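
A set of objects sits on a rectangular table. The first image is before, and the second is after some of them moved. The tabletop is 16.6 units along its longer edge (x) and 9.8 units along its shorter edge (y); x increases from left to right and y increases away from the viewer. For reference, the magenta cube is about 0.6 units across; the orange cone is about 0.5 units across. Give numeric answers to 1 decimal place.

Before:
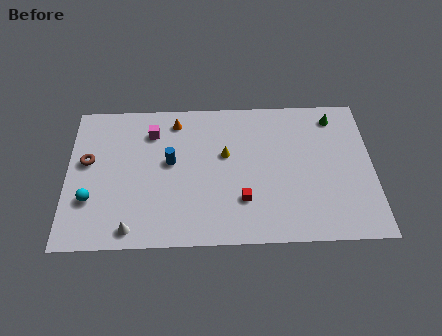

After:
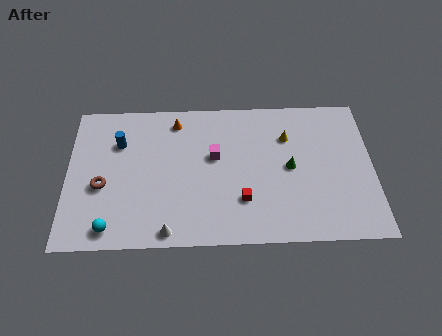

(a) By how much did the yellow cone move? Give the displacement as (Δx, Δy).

(3.4, 1.1)

The yellow cone started near (8.6, 5.9) and ended near (12.0, 7.0).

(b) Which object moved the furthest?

the green cone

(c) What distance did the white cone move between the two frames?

2.0

The white cone moved from about (3.5, 1.1) to (5.5, 0.9), a distance of √(2.0² + 0.2²) ≈ 2.0.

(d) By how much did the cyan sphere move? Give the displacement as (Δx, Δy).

(1.1, -1.9)

The cyan sphere started near (1.3, 3.1) and ended near (2.4, 1.2).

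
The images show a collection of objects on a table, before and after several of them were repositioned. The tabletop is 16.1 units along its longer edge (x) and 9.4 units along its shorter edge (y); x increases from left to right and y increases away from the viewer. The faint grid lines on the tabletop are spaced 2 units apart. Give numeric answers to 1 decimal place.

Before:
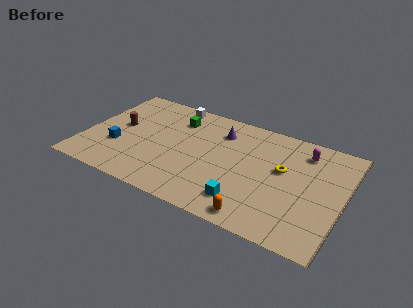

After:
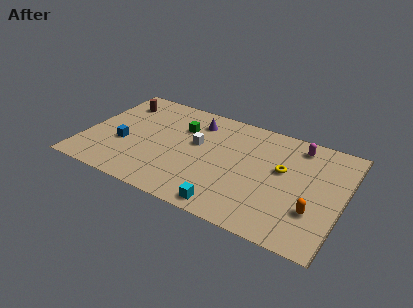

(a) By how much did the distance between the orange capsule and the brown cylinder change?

+3.5

Before: roughly 10.2 units apart; after: 13.7. That's 3.5 units further apart.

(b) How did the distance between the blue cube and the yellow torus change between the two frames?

-0.4

They were about 10.4 units apart before and 10.0 after — 0.4 units closer together.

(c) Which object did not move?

the yellow torus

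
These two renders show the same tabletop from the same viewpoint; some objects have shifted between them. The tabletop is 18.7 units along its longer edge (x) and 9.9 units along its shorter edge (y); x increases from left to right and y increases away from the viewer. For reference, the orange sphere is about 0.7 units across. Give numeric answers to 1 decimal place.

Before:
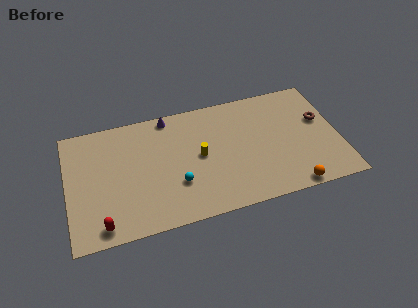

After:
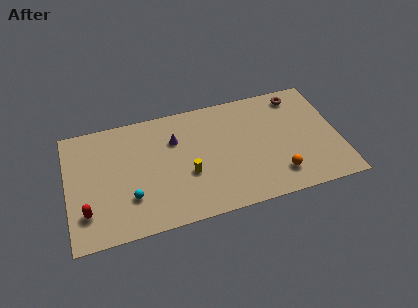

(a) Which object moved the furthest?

the cyan sphere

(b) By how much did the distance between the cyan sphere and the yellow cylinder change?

+1.6

Before: roughly 2.5 units apart; after: 4.1. That's 1.6 units further apart.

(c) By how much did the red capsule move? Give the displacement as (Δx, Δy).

(-1.0, 1.3)

The red capsule was at about (2.2, 1.2) and moved to about (1.2, 2.5).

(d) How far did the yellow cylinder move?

1.6

From (9.1, 5.1) to (8.2, 3.8), the yellow cylinder covered √(0.9² + 1.3²) ≈ 1.6 units.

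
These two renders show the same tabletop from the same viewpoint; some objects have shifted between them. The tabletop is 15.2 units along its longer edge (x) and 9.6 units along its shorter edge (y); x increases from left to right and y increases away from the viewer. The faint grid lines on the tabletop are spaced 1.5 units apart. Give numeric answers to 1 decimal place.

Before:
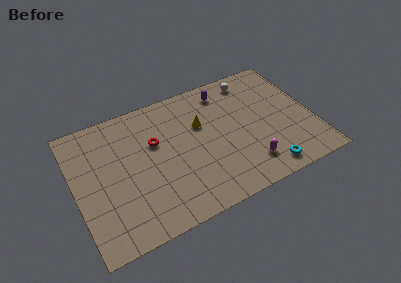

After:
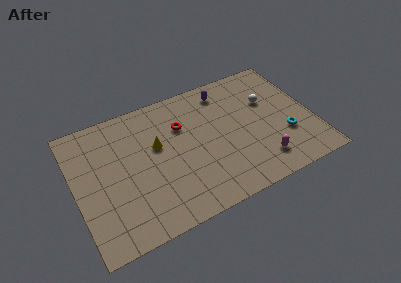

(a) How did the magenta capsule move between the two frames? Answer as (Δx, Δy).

(0.8, -0.1)

The magenta capsule started near (10.7, 2.0) and ended near (11.5, 1.9).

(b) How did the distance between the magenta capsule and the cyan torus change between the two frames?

+0.9

They were about 1.3 units apart before and 2.2 after — 0.9 units further apart.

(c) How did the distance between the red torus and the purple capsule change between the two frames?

-1.8

They were about 5.2 units apart before and 3.4 after — 1.8 units closer together.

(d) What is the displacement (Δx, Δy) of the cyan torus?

(1.6, 2.0)

The cyan torus was at about (11.7, 1.2) and moved to about (13.3, 3.2).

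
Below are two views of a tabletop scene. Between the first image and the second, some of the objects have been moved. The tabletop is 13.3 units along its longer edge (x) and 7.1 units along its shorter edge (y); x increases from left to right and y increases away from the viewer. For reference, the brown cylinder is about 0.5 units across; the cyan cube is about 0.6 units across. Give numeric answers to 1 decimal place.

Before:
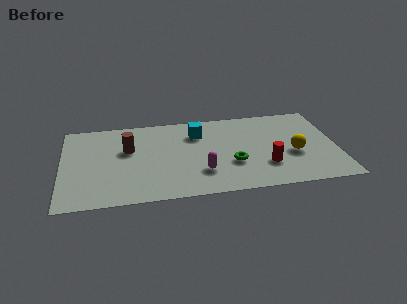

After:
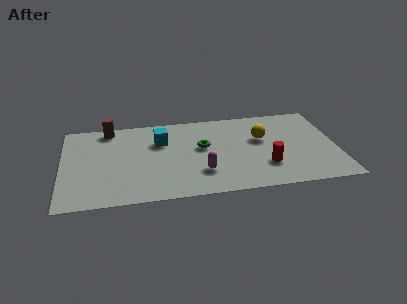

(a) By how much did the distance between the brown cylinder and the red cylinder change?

+1.6

The distance was about 7.0 in the first image and 8.6 in the second, so they moved 1.6 units further apart.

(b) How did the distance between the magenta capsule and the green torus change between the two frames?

+0.5

They were about 1.6 units apart before and 2.1 after — 0.5 units further apart.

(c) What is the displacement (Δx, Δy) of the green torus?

(-1.4, 1.6)

The green torus was at about (8.2, 2.5) and moved to about (6.8, 4.1).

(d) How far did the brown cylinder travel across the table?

2.1

The brown cylinder was near (3.2, 4.4) before and (2.3, 6.3) after, so it travelled √(0.9² + 1.9²) ≈ 2.1 units.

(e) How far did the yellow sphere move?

2.1

The yellow sphere moved from about (11.2, 2.9) to (9.7, 4.4), a distance of √(1.5² + 1.5²) ≈ 2.1.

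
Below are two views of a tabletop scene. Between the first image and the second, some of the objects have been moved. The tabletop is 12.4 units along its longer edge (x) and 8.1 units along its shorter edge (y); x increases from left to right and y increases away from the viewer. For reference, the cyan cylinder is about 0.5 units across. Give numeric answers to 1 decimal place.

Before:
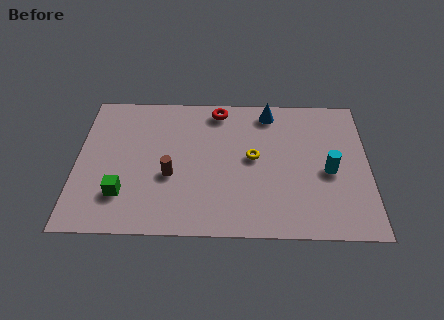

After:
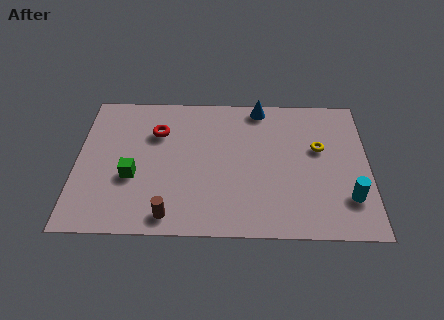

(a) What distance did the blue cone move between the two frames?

0.5

The blue cone was near (8.2, 7.0) before and (7.8, 7.3) after, so it travelled √(0.4² + 0.3²) ≈ 0.5 units.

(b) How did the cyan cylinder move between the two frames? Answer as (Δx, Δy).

(0.8, -1.5)

The cyan cylinder started near (10.7, 3.6) and ended near (11.5, 2.1).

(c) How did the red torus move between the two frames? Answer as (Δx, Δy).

(-2.6, -1.4)

The red torus started near (6.0, 7.1) and ended near (3.4, 5.7).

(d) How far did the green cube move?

1.1

The green cube was near (2.0, 2.1) before and (2.4, 3.1) after, so it travelled √(0.4² + 1.0²) ≈ 1.1 units.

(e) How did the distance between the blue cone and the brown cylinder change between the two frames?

+1.7

Before: roughly 5.7 units apart; after: 7.4. That's 1.7 units further apart.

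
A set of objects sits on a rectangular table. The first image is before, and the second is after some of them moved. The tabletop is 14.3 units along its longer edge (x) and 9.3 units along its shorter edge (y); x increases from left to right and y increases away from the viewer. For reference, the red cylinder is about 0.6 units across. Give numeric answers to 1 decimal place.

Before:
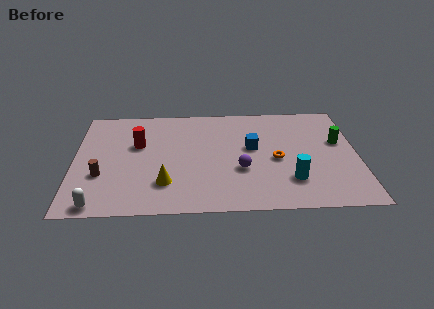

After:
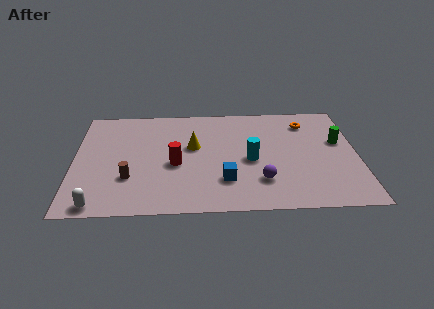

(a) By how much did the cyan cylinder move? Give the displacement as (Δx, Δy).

(-2.0, 1.8)

The cyan cylinder was at about (10.9, 2.4) and moved to about (8.9, 4.2).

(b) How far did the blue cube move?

3.1

The blue cube was near (9.0, 5.3) before and (7.6, 2.5) after, so it travelled √(1.4² + 2.8²) ≈ 3.1 units.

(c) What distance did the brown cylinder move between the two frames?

1.4

The brown cylinder was near (1.4, 3.2) before and (2.8, 2.9) after, so it travelled √(1.4² + 0.3²) ≈ 1.4 units.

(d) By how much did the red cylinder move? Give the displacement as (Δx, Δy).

(1.9, -1.8)

The red cylinder started near (3.2, 5.8) and ended near (5.1, 4.0).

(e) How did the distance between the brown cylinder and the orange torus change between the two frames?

+1.2

Before: roughly 8.9 units apart; after: 10.1. That's 1.2 units further apart.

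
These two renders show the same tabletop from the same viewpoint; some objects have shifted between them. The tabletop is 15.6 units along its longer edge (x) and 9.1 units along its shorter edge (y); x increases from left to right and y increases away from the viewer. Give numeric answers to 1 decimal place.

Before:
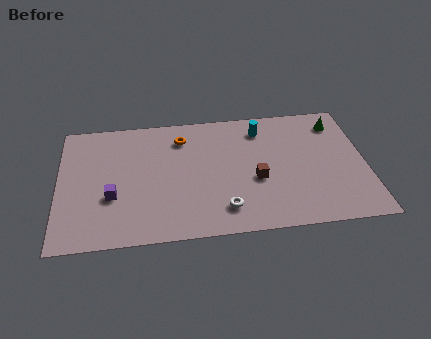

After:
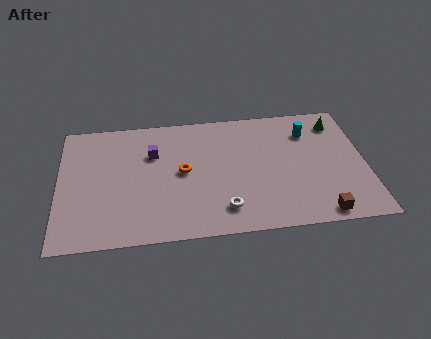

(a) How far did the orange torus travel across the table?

2.5

From (6.3, 7.2) to (6.3, 4.7), the orange torus covered √(0.0² + 2.5²) ≈ 2.5 units.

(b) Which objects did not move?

the green cone and the white torus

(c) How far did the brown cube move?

4.2

The brown cube was near (10.0, 3.7) before and (13.1, 0.9) after, so it travelled √(3.1² + 2.8²) ≈ 4.2 units.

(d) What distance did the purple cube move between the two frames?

3.6

The purple cube moved from about (2.7, 3.3) to (4.8, 6.2), a distance of √(2.1² + 2.9²) ≈ 3.6.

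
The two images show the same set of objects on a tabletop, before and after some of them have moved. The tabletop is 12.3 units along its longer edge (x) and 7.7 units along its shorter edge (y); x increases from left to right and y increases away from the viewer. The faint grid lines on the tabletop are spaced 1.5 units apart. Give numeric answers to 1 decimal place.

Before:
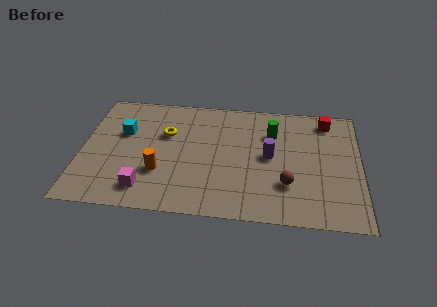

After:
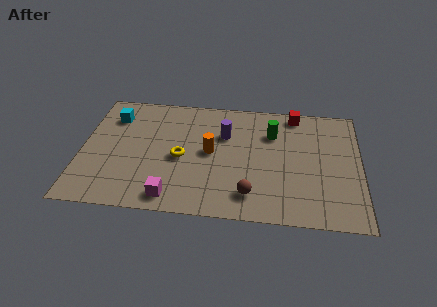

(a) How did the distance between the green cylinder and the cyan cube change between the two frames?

+0.5

Before: roughly 6.6 units apart; after: 7.1. That's 0.5 units further apart.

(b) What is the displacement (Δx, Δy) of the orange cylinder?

(2.2, 1.5)

The orange cylinder started near (3.5, 2.5) and ended near (5.7, 4.0).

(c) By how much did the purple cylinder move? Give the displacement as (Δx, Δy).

(-2.0, 1.2)

The purple cylinder was at about (8.3, 4.0) and moved to about (6.3, 5.2).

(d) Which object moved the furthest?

the orange cylinder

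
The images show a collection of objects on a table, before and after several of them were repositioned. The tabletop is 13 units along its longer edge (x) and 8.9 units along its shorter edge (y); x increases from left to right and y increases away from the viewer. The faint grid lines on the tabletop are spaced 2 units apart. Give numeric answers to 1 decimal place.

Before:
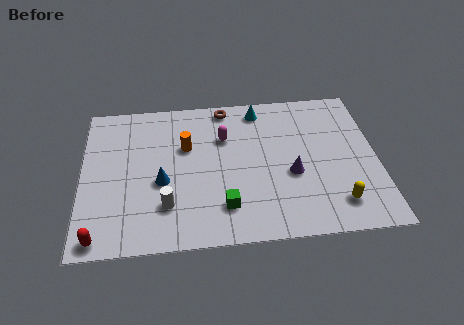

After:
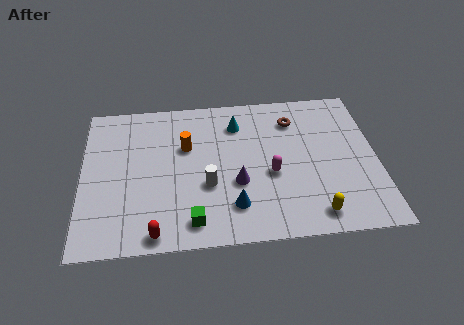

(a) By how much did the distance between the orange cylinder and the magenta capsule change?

+2.5

Before: roughly 1.7 units apart; after: 4.2. That's 2.5 units further apart.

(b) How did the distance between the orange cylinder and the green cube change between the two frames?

+0.4

They were about 4.0 units apart before and 4.4 after — 0.4 units further apart.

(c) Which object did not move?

the orange cylinder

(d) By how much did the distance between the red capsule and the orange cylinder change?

-1.1

The distance was about 6.2 in the first image and 5.1 in the second, so they moved 1.1 units closer together.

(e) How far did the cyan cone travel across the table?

1.3

From (7.9, 7.7) to (6.9, 6.9), the cyan cone covered √(1.0² + 0.8²) ≈ 1.3 units.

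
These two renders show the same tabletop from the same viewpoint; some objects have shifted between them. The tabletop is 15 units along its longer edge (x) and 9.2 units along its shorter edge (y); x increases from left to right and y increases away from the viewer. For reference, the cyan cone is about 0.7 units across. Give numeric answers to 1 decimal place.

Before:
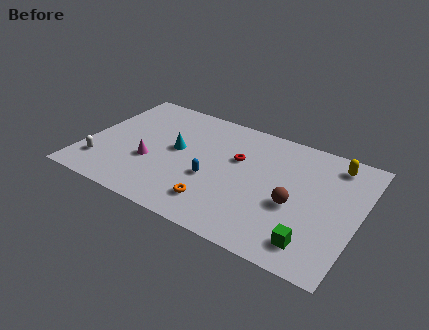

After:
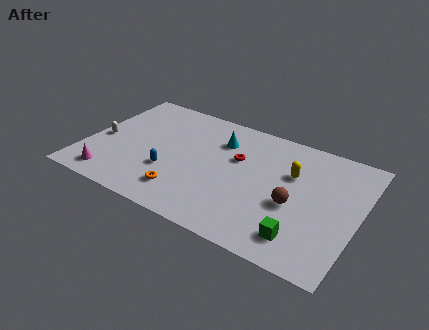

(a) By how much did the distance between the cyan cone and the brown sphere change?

-1.4

They were about 6.8 units apart before and 5.4 after — 1.4 units closer together.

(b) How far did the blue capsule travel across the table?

2.4

From (7.1, 3.6) to (4.8, 3.1), the blue capsule covered √(2.3² + 0.5²) ≈ 2.4 units.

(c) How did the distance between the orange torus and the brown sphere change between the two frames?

+1.7

The distance was about 4.4 in the first image and 6.1 in the second, so they moved 1.7 units further apart.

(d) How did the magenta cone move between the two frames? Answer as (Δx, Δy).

(-1.9, -2.1)

The magenta cone was at about (3.7, 3.4) and moved to about (1.8, 1.3).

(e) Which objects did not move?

the brown sphere and the red torus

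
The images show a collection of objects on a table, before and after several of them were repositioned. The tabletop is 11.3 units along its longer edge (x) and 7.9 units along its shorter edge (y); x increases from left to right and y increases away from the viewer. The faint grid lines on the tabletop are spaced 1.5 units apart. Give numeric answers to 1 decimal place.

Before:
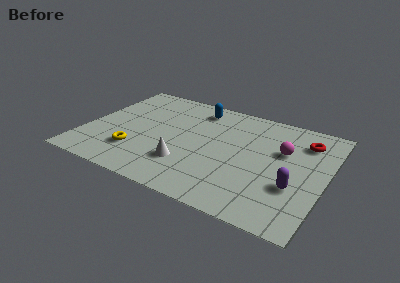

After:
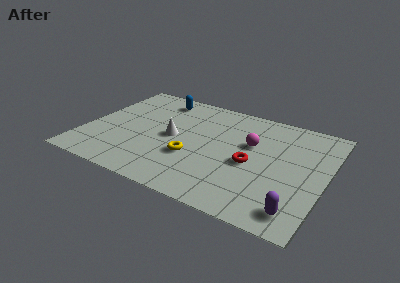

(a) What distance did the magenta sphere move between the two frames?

1.5

The magenta sphere was near (9.2, 5.0) before and (7.7, 4.9) after, so it travelled √(1.5² + 0.1²) ≈ 1.5 units.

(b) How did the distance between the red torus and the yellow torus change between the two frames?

-5.7

They were about 8.5 units apart before and 2.8 after — 5.7 units closer together.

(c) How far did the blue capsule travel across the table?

1.9

From (4.9, 6.6) to (3.0, 6.7), the blue capsule covered √(1.9² + 0.1²) ≈ 1.9 units.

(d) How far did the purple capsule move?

1.5

The purple capsule was near (10.0, 2.7) before and (10.3, 1.2) after, so it travelled √(0.3² + 1.5²) ≈ 1.5 units.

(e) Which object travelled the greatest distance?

the red torus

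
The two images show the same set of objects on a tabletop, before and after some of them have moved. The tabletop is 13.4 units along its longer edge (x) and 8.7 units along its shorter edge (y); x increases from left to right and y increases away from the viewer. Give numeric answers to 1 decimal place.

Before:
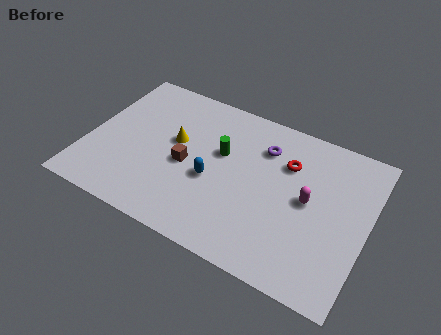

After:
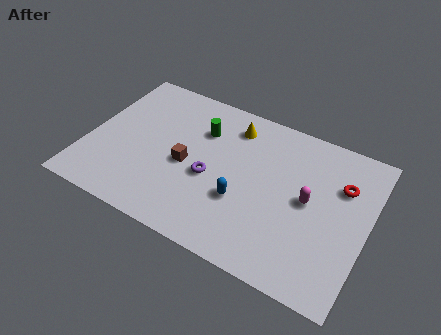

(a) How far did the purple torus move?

3.6

From (8.2, 6.5) to (6.0, 3.7), the purple torus covered √(2.2² + 2.8²) ≈ 3.6 units.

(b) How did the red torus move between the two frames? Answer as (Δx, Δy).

(2.6, -0.1)

The red torus was at about (9.4, 6.1) and moved to about (12.0, 6.0).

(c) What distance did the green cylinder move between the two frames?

1.4

The green cylinder moved from about (6.3, 5.3) to (5.2, 6.2), a distance of √(1.1² + 0.9²) ≈ 1.4.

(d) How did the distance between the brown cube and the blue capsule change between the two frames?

+1.6

They were about 1.3 units apart before and 2.9 after — 1.6 units further apart.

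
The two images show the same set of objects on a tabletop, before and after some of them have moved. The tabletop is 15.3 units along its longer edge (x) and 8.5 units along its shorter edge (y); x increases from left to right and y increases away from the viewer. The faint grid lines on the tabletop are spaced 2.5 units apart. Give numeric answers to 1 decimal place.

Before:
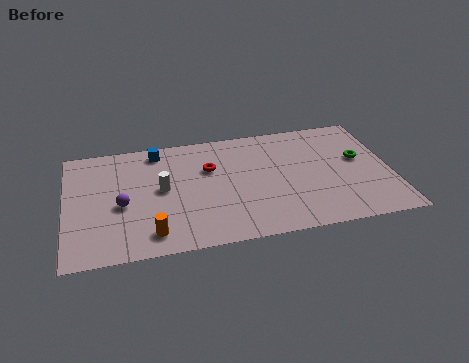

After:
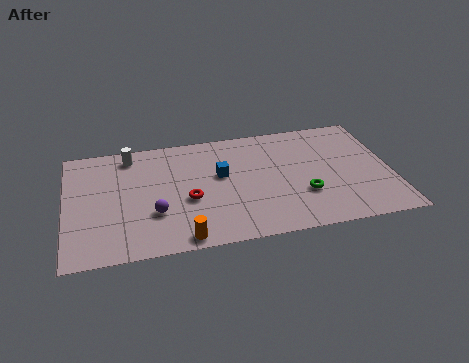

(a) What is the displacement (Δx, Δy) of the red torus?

(-1.1, -2.1)

The red torus was at about (6.8, 5.6) and moved to about (5.7, 3.5).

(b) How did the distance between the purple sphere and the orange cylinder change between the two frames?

-0.3

The distance was about 2.6 in the first image and 2.3 in the second, so they moved 0.3 units closer together.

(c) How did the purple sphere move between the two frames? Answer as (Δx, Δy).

(1.5, -0.9)

The purple sphere started near (2.6, 3.7) and ended near (4.1, 2.8).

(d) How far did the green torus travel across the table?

3.5

The green torus was near (13.9, 4.9) before and (11.1, 2.8) after, so it travelled √(2.8² + 2.1²) ≈ 3.5 units.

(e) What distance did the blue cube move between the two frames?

3.8

The blue cube was near (4.4, 7.4) before and (7.3, 5.0) after, so it travelled √(2.9² + 2.4²) ≈ 3.8 units.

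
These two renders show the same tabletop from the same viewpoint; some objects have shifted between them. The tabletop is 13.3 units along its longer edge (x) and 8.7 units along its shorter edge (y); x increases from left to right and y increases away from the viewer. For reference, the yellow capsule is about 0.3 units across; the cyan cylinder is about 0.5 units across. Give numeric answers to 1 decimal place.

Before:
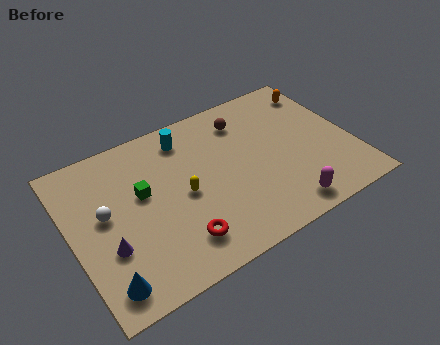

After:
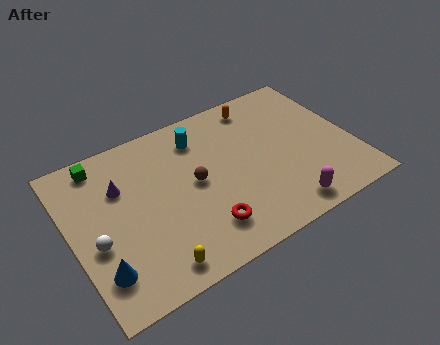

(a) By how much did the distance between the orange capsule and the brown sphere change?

+0.9

Before: roughly 3.8 units apart; after: 4.7. That's 0.9 units further apart.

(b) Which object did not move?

the magenta capsule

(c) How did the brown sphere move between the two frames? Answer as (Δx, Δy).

(-2.8, -2.4)

The brown sphere was at about (8.6, 6.9) and moved to about (5.8, 4.5).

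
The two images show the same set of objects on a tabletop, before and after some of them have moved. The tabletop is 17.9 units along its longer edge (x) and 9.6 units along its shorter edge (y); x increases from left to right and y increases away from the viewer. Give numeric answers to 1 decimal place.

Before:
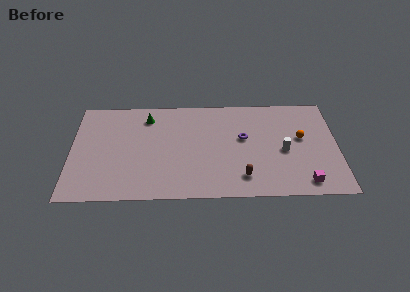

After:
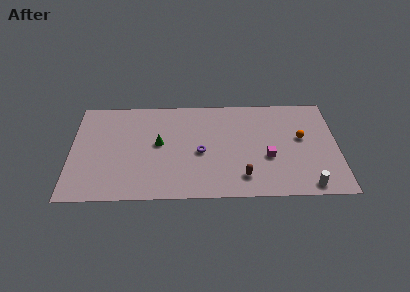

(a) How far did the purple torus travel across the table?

3.2

The purple torus was near (11.6, 5.6) before and (8.7, 4.3) after, so it travelled √(2.9² + 1.3²) ≈ 3.2 units.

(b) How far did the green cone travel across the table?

2.7

The green cone was near (5.1, 7.8) before and (5.9, 5.2) after, so it travelled √(0.8² + 2.6²) ≈ 2.7 units.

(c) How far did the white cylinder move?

3.6

The white cylinder moved from about (14.3, 4.3) to (15.8, 1.0), a distance of √(1.5² + 3.3²) ≈ 3.6.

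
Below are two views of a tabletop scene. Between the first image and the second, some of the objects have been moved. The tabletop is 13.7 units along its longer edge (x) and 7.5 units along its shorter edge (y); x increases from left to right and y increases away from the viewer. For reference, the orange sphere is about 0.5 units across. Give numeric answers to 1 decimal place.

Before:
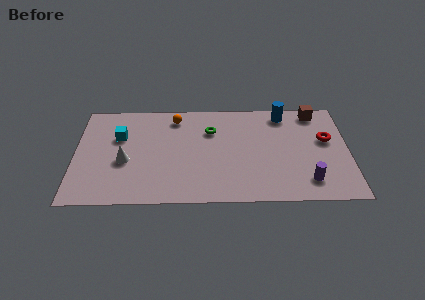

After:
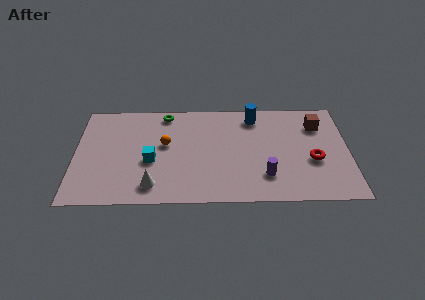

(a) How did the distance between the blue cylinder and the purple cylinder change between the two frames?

-0.7

They were about 5.1 units apart before and 4.4 after — 0.7 units closer together.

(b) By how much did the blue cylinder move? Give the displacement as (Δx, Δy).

(-1.5, -0.2)

The blue cylinder was at about (10.5, 6.5) and moved to about (9.0, 6.3).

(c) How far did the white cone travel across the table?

2.3

The white cone moved from about (2.5, 3.1) to (3.9, 1.3), a distance of √(1.4² + 1.8²) ≈ 2.3.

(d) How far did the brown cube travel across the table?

1.0

From (12.1, 6.6) to (12.2, 5.6), the brown cube covered √(0.1² + 1.0²) ≈ 1.0 units.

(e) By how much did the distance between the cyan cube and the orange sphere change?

-1.7

The distance was about 3.1 in the first image and 1.4 in the second, so they moved 1.7 units closer together.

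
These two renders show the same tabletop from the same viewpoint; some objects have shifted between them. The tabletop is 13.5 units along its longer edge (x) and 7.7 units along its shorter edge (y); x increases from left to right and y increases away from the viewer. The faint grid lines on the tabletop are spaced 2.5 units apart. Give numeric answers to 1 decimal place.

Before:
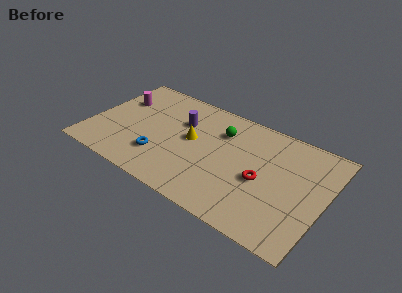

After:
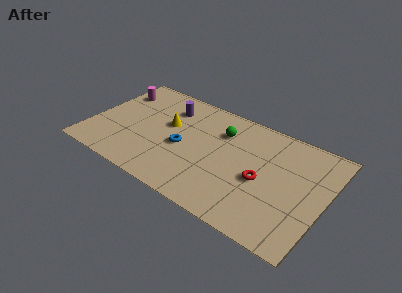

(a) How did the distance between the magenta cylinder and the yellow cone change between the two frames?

-1.1

Before: roughly 4.6 units apart; after: 3.5. That's 1.1 units closer together.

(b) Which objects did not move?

the green sphere and the red torus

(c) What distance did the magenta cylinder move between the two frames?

0.7

The magenta cylinder was near (1.3, 5.2) before and (1.0, 5.8) after, so it travelled √(0.3² + 0.6²) ≈ 0.7 units.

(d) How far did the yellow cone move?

1.6

The yellow cone moved from about (5.8, 4.2) to (4.3, 4.6), a distance of √(1.5² + 0.4²) ≈ 1.6.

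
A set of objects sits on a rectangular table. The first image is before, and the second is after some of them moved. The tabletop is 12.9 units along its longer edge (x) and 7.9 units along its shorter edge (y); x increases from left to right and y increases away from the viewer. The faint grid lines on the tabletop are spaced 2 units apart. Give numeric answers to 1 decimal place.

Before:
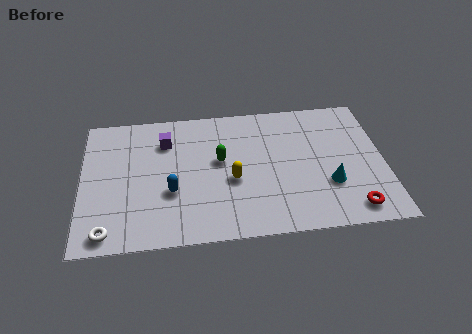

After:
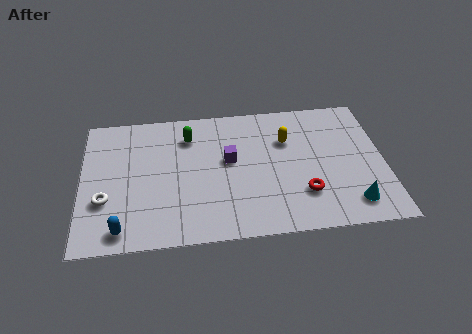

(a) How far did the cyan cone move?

1.5

The cyan cone moved from about (10.5, 2.6) to (11.4, 1.4), a distance of √(0.9² + 1.2²) ≈ 1.5.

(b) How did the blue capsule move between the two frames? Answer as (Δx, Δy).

(-2.1, -1.9)

The blue capsule started near (3.8, 2.9) and ended near (1.7, 1.0).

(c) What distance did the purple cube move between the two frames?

3.0

The purple cube moved from about (3.6, 5.9) to (6.3, 4.5), a distance of √(2.7² + 1.4²) ≈ 3.0.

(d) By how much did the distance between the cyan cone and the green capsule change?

+3.3

Before: roughly 5.0 units apart; after: 8.3. That's 3.3 units further apart.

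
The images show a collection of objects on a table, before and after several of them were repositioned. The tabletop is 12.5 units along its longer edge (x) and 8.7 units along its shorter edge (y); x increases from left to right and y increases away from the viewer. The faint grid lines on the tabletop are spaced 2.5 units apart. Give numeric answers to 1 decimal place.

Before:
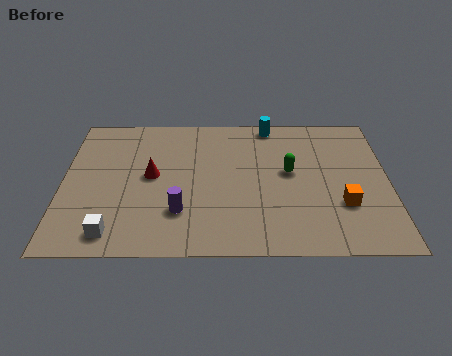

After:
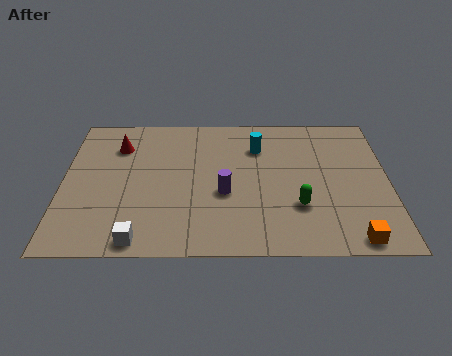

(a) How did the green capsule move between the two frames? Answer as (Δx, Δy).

(0.3, -2.1)

From the two frames, the green capsule sits at roughly (8.7, 4.8) before and (9.0, 2.7) after.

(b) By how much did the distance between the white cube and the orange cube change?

-0.8

They were about 8.8 units apart before and 8.0 after — 0.8 units closer together.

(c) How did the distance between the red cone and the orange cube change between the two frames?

+3.1

Before: roughly 7.5 units apart; after: 10.6. That's 3.1 units further apart.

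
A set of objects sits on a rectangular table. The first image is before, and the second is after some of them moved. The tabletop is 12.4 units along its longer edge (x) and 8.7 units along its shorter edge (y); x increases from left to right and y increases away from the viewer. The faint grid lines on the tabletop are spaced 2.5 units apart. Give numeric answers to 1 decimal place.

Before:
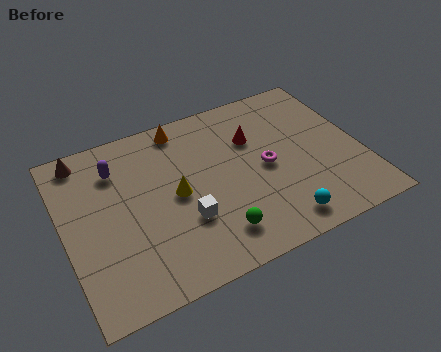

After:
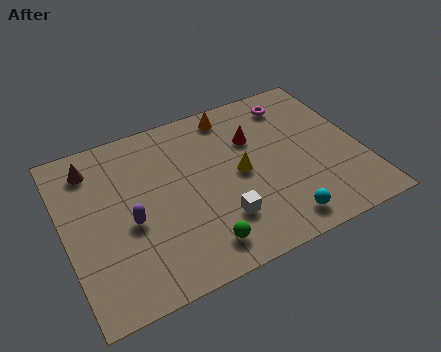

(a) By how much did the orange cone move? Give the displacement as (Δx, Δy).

(2.1, -0.1)

From the two frames, the orange cone sits at roughly (5.3, 7.7) before and (7.4, 7.6) after.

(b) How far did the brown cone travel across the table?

0.7

From (1.1, 7.7) to (1.4, 7.1), the brown cone covered √(0.3² + 0.6²) ≈ 0.7 units.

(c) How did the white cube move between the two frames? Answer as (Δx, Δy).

(1.4, -0.6)

The white cube was at about (4.8, 2.9) and moved to about (6.2, 2.3).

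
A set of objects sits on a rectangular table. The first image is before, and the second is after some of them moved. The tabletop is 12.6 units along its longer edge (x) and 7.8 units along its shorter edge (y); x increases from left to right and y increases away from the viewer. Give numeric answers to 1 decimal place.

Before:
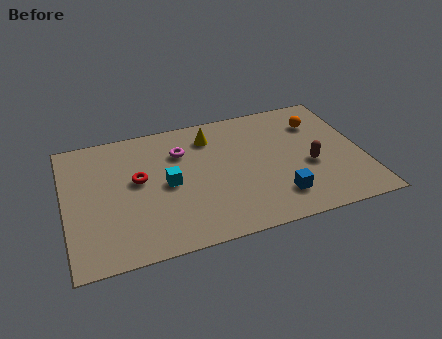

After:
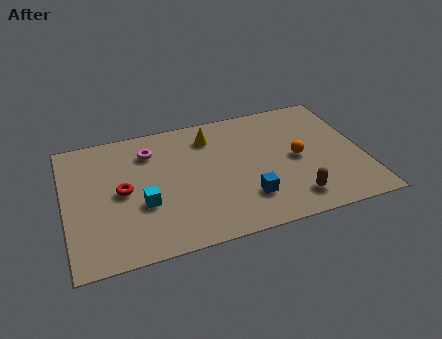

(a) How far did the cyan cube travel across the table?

1.4

The cyan cube moved from about (4.3, 3.8) to (3.2, 2.9), a distance of √(1.1² + 0.9²) ≈ 1.4.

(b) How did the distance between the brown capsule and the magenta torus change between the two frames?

+1.5

The distance was about 5.8 in the first image and 7.3 in the second, so they moved 1.5 units further apart.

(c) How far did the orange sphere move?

2.3

The orange sphere moved from about (10.9, 5.8) to (9.8, 3.8), a distance of √(1.1² + 2.0²) ≈ 2.3.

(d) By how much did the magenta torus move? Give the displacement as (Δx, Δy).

(-1.3, 0.4)

The magenta torus started near (5.0, 5.6) and ended near (3.7, 6.0).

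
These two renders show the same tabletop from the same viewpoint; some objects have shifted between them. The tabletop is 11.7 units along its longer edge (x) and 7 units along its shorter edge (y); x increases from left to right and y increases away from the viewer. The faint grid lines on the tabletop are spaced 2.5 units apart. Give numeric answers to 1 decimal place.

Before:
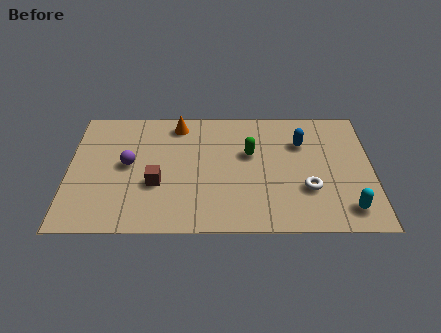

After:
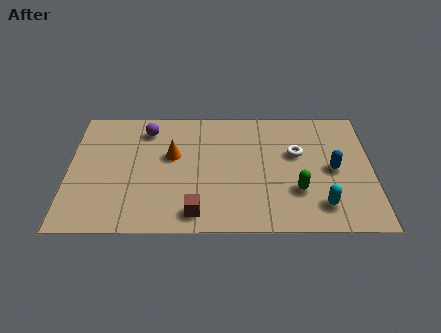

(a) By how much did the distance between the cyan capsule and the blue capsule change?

-2.0

Before: roughly 4.1 units apart; after: 2.1. That's 2.0 units closer together.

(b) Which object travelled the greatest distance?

the green capsule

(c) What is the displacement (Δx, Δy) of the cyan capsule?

(-1.0, 0.2)

From the two frames, the cyan capsule sits at roughly (10.7, 1.2) before and (9.7, 1.4) after.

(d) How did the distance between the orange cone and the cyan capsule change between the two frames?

-1.7

Before: roughly 8.1 units apart; after: 6.4. That's 1.7 units closer together.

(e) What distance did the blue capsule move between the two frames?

1.9

From (9.0, 4.9) to (10.2, 3.4), the blue capsule covered √(1.2² + 1.5²) ≈ 1.9 units.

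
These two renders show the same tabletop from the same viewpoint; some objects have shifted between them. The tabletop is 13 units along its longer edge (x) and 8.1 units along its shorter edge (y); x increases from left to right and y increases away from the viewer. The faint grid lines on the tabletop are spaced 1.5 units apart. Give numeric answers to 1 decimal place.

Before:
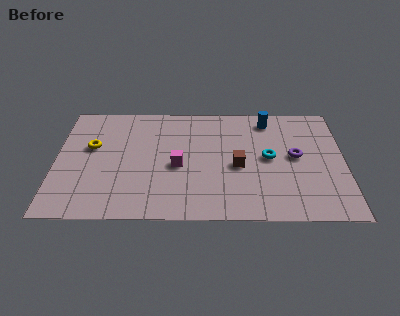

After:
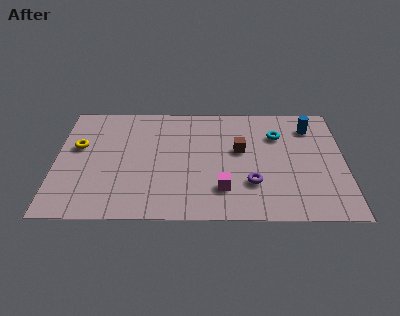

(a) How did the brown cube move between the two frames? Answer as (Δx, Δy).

(0.1, 1.1)

The brown cube started near (8.2, 3.6) and ended near (8.3, 4.7).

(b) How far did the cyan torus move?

1.6

From (9.6, 4.2) to (10.0, 5.8), the cyan torus covered √(0.4² + 1.6²) ≈ 1.6 units.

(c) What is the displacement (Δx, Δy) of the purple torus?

(-2.0, -1.9)

The purple torus started near (10.8, 4.3) and ended near (8.8, 2.4).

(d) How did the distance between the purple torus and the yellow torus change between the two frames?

-1.0

The distance was about 9.2 in the first image and 8.2 in the second, so they moved 1.0 units closer together.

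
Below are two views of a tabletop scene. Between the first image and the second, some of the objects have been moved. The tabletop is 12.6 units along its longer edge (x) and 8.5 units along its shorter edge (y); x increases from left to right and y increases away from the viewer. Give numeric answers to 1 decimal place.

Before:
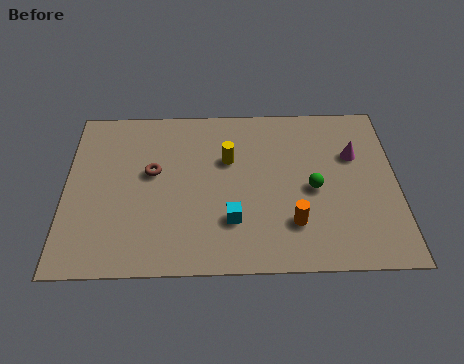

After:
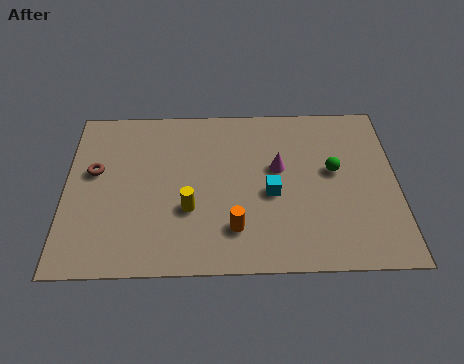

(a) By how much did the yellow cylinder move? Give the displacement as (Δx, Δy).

(-1.5, -2.5)

From the two frames, the yellow cylinder sits at roughly (6.2, 5.5) before and (4.7, 3.0) after.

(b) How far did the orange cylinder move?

2.2

From (8.6, 2.2) to (6.4, 2.0), the orange cylinder covered √(2.2² + 0.2²) ≈ 2.2 units.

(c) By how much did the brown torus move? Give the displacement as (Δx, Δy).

(-2.2, 0.1)

The brown torus was at about (3.3, 4.9) and moved to about (1.1, 5.0).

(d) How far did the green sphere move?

1.2

The green sphere moved from about (9.4, 3.9) to (10.2, 4.8), a distance of √(0.8² + 0.9²) ≈ 1.2.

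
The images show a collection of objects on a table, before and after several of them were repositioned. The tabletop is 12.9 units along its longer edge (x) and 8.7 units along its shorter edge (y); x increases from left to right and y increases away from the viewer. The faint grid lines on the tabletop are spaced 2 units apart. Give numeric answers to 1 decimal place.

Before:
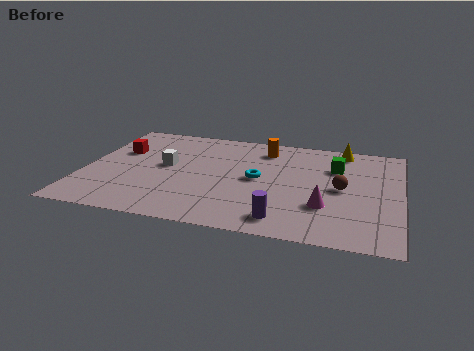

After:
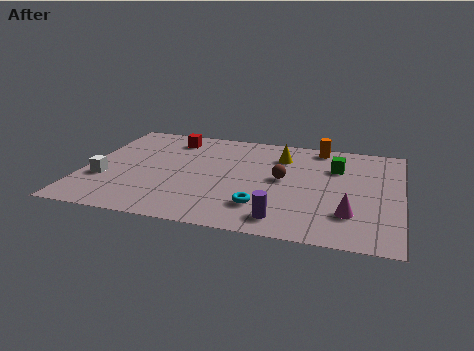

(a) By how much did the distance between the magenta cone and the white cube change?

+3.1

Before: roughly 6.9 units apart; after: 10.0. That's 3.1 units further apart.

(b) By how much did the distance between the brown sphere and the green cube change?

+0.8

Before: roughly 1.8 units apart; after: 2.6. That's 0.8 units further apart.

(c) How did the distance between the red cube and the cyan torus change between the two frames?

+0.6

They were about 5.9 units apart before and 6.5 after — 0.6 units further apart.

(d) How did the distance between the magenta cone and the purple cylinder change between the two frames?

+0.7

They were about 2.1 units apart before and 2.8 after — 0.7 units further apart.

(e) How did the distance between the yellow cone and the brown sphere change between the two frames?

-1.4

They were about 3.4 units apart before and 2.0 after — 1.4 units closer together.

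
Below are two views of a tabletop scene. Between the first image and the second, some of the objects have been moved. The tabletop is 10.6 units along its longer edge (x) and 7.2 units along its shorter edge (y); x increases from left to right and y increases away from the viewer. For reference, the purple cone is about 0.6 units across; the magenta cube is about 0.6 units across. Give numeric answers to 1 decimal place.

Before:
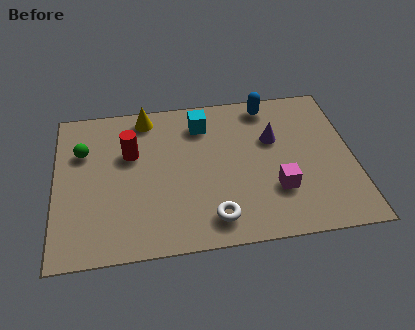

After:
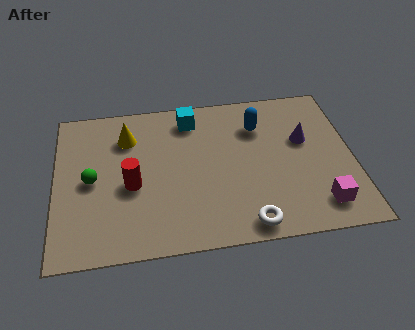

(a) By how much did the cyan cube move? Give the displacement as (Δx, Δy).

(-0.4, 0.3)

The cyan cube started near (5.3, 5.7) and ended near (4.9, 6.0).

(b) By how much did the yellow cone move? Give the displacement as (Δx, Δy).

(-0.7, -0.9)

The yellow cone started near (3.3, 6.3) and ended near (2.6, 5.4).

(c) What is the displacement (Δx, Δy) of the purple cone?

(1.1, -0.2)

From the two frames, the purple cone sits at roughly (7.8, 4.6) before and (8.9, 4.4) after.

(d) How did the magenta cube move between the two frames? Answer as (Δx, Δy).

(1.5, -0.9)

The magenta cube started near (7.8, 2.2) and ended near (9.3, 1.3).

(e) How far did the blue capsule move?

1.1

The blue capsule was near (7.7, 6.3) before and (7.3, 5.3) after, so it travelled √(0.4² + 1.0²) ≈ 1.1 units.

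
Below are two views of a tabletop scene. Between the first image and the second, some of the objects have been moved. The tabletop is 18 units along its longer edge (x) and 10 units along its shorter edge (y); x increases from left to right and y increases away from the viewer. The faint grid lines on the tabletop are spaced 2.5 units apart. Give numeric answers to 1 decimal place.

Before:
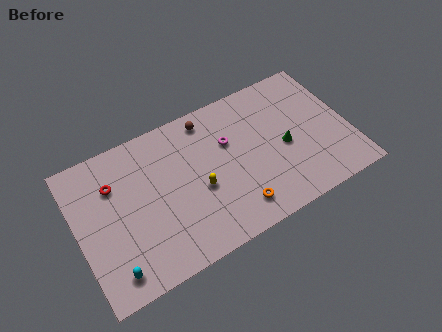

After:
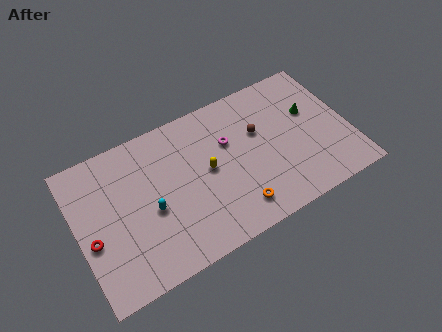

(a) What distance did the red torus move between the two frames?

3.5

The red torus moved from about (2.6, 7.1) to (0.8, 4.1), a distance of √(1.8² + 3.0²) ≈ 3.5.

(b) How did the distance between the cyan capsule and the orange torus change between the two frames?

-2.3

Before: roughly 8.2 units apart; after: 5.9. That's 2.3 units closer together.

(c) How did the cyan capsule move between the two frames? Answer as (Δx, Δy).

(2.9, 2.8)

The cyan capsule was at about (1.8, 1.5) and moved to about (4.7, 4.3).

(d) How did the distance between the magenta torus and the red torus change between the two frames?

+2.1

They were about 7.6 units apart before and 9.7 after — 2.1 units further apart.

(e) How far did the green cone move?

2.6

The green cone moved from about (13.7, 4.5) to (15.7, 6.2), a distance of √(2.0² + 1.7²) ≈ 2.6.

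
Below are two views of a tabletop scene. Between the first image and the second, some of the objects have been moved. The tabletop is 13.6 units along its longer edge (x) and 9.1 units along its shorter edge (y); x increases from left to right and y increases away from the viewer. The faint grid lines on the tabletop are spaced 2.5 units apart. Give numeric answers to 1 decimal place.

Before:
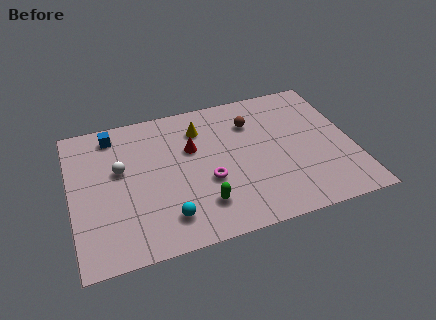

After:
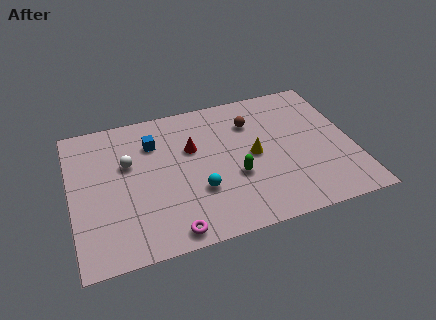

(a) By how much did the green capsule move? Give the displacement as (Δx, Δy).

(1.7, 1.3)

From the two frames, the green capsule sits at roughly (6.1, 2.1) before and (7.8, 3.4) after.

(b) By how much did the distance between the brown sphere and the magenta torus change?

+3.3

The distance was about 4.0 in the first image and 7.3 in the second, so they moved 3.3 units further apart.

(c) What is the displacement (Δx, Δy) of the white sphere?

(0.4, 0.3)

The white sphere started near (2.4, 5.4) and ended near (2.8, 5.7).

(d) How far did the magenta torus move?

3.3

The magenta torus was near (6.5, 3.5) before and (4.5, 0.9) after, so it travelled √(2.0² + 2.6²) ≈ 3.3 units.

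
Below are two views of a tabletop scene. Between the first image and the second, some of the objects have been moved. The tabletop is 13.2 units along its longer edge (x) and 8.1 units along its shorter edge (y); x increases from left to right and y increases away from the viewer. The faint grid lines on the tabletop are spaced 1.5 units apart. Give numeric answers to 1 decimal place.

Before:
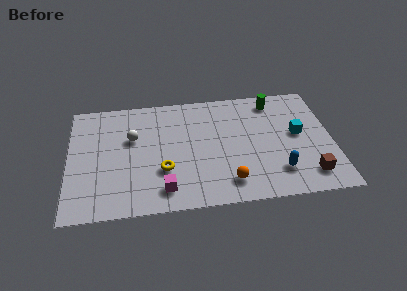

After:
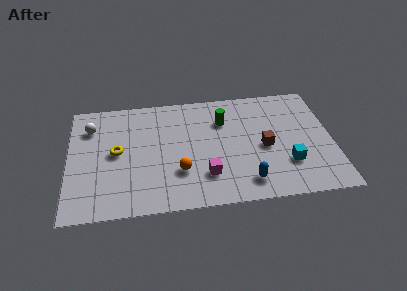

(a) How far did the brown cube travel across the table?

3.0

The brown cube moved from about (11.9, 1.5) to (9.8, 3.7), a distance of √(2.1² + 2.2²) ≈ 3.0.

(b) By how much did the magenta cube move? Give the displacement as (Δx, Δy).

(2.1, 0.7)

The magenta cube started near (4.7, 1.4) and ended near (6.8, 2.1).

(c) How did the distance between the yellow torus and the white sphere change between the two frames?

-0.5

Before: roughly 2.8 units apart; after: 2.3. That's 0.5 units closer together.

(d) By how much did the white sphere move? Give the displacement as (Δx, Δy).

(-2.1, 1.0)

The white sphere was at about (3.2, 5.1) and moved to about (1.1, 6.1).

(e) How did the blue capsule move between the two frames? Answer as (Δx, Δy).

(-1.6, -0.5)

The blue capsule was at about (10.4, 1.9) and moved to about (8.8, 1.4).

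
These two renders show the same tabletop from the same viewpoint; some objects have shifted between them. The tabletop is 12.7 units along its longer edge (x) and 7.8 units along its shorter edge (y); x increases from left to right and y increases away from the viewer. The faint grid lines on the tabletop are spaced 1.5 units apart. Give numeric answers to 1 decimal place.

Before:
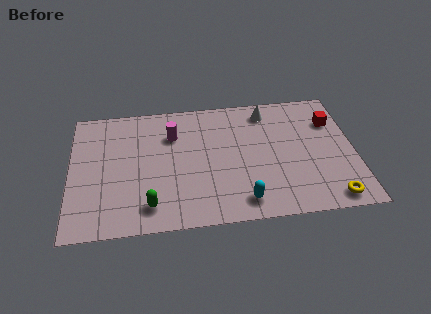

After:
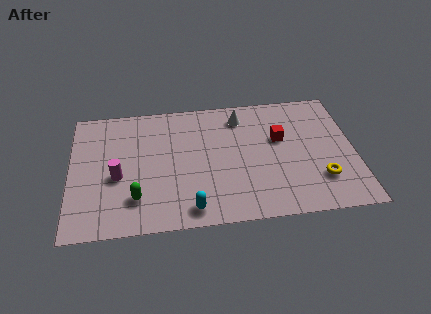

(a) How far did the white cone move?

1.2

The white cone moved from about (8.9, 6.6) to (7.7, 6.4), a distance of √(1.2² + 0.2²) ≈ 1.2.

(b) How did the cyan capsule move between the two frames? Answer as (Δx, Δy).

(-2.3, -0.2)

From the two frames, the cyan capsule sits at roughly (7.6, 1.2) before and (5.3, 1.0) after.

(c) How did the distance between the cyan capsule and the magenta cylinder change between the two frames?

-1.4

The distance was about 5.3 in the first image and 3.9 in the second, so they moved 1.4 units closer together.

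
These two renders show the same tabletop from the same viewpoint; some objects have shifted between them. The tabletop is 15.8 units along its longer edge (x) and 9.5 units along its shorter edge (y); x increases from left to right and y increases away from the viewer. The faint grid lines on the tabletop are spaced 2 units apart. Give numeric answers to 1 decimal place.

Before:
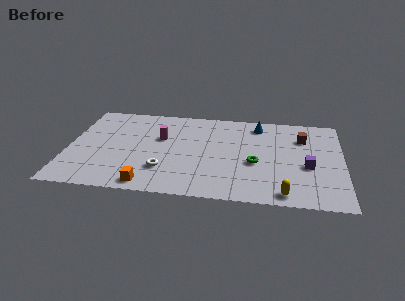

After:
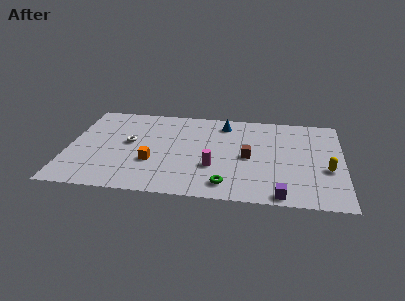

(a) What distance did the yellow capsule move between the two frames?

3.6

From (12.5, 1.0) to (14.9, 3.7), the yellow capsule covered √(2.4² + 2.7²) ≈ 3.6 units.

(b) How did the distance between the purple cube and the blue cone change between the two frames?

+2.9

Before: roughly 5.0 units apart; after: 7.9. That's 2.9 units further apart.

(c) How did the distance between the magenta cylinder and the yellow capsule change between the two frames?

-2.2

The distance was about 8.7 in the first image and 6.5 in the second, so they moved 2.2 units closer together.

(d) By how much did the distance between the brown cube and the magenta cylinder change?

-5.9

Before: roughly 8.3 units apart; after: 2.4. That's 5.9 units closer together.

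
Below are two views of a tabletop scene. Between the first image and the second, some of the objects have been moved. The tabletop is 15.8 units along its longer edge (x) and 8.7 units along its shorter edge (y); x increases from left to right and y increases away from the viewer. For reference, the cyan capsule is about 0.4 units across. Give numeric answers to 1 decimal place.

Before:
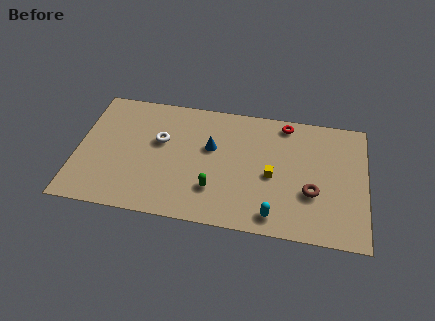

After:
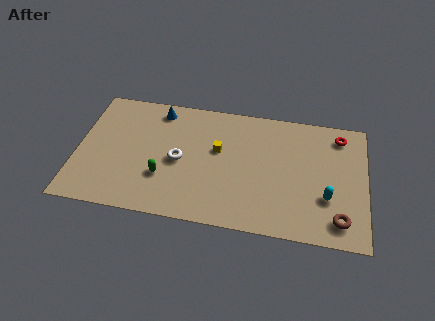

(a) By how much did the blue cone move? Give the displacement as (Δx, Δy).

(-3.0, 2.2)

From the two frames, the blue cone sits at roughly (7.3, 5.3) before and (4.3, 7.5) after.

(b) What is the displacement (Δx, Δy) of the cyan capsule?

(2.8, 1.7)

The cyan capsule was at about (10.9, 1.2) and moved to about (13.7, 2.9).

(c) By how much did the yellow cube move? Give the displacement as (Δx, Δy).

(-3.0, 1.3)

From the two frames, the yellow cube sits at roughly (10.7, 3.9) before and (7.7, 5.2) after.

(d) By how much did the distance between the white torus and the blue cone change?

+0.8

They were about 2.8 units apart before and 3.6 after — 0.8 units further apart.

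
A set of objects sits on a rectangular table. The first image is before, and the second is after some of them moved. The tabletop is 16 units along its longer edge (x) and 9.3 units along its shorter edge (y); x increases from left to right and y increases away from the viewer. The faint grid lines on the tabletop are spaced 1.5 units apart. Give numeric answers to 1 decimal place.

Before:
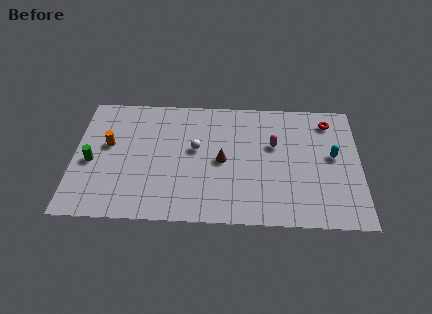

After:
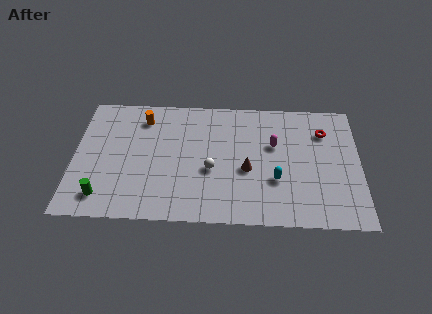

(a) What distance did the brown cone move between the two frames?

1.5

The brown cone moved from about (8.3, 4.5) to (9.7, 3.9), a distance of √(1.4² + 0.6²) ≈ 1.5.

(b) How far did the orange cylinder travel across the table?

2.8

The orange cylinder moved from about (1.9, 5.4) to (3.8, 7.5), a distance of √(1.9² + 2.1²) ≈ 2.8.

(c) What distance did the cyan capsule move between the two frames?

3.7

The cyan capsule moved from about (14.5, 5.1) to (11.3, 3.2), a distance of √(3.2² + 1.9²) ≈ 3.7.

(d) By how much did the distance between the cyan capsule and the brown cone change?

-4.5

Before: roughly 6.2 units apart; after: 1.7. That's 4.5 units closer together.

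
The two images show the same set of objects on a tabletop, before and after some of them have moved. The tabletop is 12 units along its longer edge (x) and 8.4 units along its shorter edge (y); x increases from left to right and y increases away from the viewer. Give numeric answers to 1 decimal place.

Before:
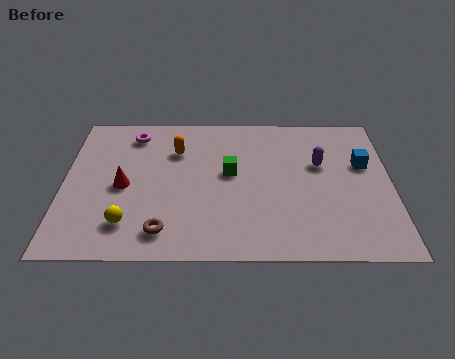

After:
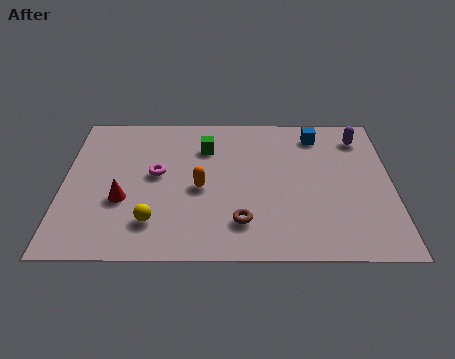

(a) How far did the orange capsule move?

2.4

The orange capsule moved from about (4.1, 6.0) to (5.0, 3.8), a distance of √(0.9² + 2.2²) ≈ 2.4.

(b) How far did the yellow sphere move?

0.9

The yellow sphere moved from about (2.4, 1.8) to (3.3, 1.9), a distance of √(0.9² + 0.1²) ≈ 0.9.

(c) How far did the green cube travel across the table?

1.7

From (6.1, 4.7) to (5.2, 6.2), the green cube covered √(0.9² + 1.5²) ≈ 1.7 units.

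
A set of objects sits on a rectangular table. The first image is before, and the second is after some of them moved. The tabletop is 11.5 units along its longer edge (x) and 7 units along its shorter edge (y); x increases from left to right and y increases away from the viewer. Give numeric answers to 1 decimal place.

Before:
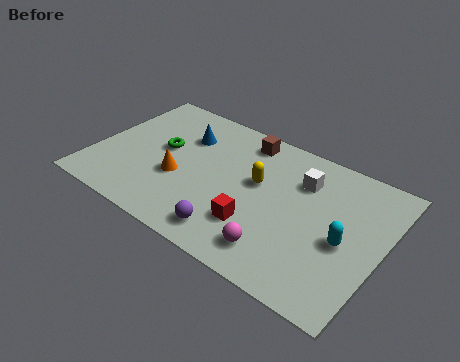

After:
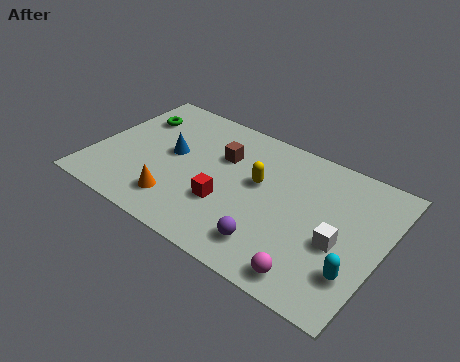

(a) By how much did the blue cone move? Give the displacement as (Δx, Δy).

(-0.3, -1.2)

The blue cone started near (3.3, 5.0) and ended near (3.0, 3.8).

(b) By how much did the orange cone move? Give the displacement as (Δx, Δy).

(0.2, -1.2)

The orange cone started near (3.5, 2.7) and ended near (3.7, 1.5).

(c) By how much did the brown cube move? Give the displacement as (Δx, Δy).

(-0.7, -1.3)

The brown cube started near (5.6, 6.0) and ended near (4.9, 4.7).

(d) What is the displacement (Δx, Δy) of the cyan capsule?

(0.6, -1.2)

From the two frames, the cyan capsule sits at roughly (10.1, 3.1) before and (10.7, 1.9) after.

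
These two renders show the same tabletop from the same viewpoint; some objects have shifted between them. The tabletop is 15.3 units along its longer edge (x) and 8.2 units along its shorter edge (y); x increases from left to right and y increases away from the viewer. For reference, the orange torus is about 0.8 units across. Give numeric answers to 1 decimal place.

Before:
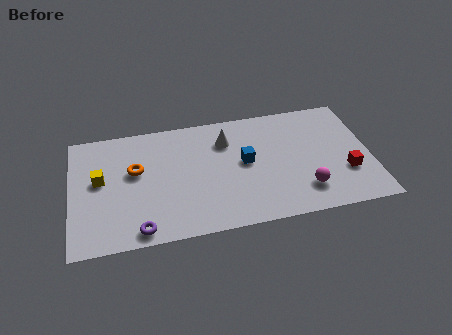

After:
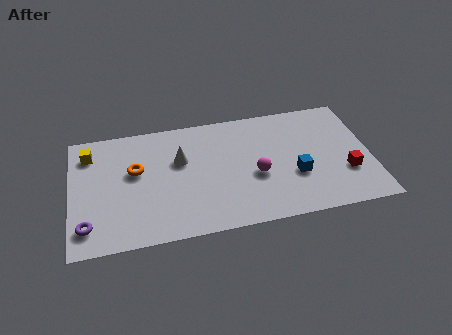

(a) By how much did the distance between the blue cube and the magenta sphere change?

-1.8

The distance was about 3.8 in the first image and 2.0 in the second, so they moved 1.8 units closer together.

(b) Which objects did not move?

the red cube and the orange torus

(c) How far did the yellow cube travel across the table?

2.0

The yellow cube moved from about (1.5, 4.6) to (1.0, 6.5), a distance of √(0.5² + 1.9²) ≈ 2.0.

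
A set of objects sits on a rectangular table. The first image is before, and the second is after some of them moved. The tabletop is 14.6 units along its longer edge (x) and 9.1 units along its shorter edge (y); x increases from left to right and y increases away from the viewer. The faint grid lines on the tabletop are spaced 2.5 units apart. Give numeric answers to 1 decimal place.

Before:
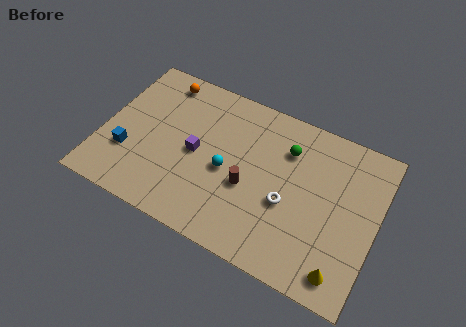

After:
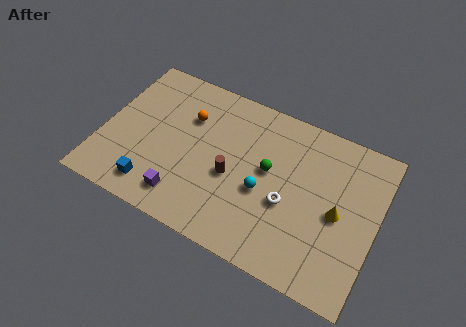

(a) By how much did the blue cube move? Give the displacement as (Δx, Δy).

(1.6, -1.4)

The blue cube was at about (1.5, 2.9) and moved to about (3.1, 1.5).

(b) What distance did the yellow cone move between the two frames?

3.1

From (13.2, 1.3) to (12.6, 4.3), the yellow cone covered √(0.6² + 3.0²) ≈ 3.1 units.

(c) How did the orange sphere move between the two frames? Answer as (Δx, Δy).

(1.7, -1.6)

From the two frames, the orange sphere sits at roughly (2.6, 7.9) before and (4.3, 6.3) after.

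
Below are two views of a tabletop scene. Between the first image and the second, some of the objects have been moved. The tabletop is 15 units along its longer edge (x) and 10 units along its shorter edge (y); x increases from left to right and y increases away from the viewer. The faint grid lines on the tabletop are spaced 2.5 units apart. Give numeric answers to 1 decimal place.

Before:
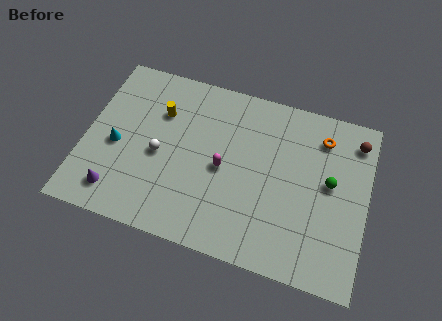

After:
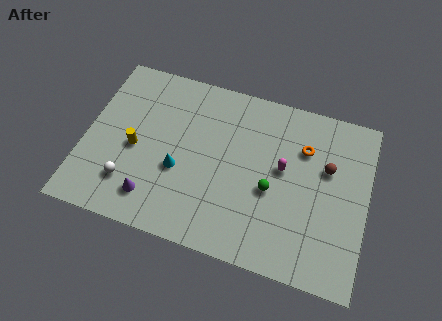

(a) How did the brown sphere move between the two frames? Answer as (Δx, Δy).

(-1.4, -2.0)

The brown sphere was at about (14.2, 8.3) and moved to about (12.8, 6.3).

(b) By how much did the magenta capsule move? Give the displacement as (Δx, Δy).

(3.1, 0.9)

From the two frames, the magenta capsule sits at roughly (7.4, 4.7) before and (10.5, 5.6) after.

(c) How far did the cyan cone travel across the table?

3.4

From (1.7, 4.4) to (5.1, 3.9), the cyan cone covered √(3.4² + 0.5²) ≈ 3.4 units.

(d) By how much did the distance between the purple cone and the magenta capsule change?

+1.4

They were about 6.2 units apart before and 7.6 after — 1.4 units further apart.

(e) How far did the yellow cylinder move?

2.7

From (3.8, 7.0) to (2.7, 4.5), the yellow cylinder covered √(1.1² + 2.5²) ≈ 2.7 units.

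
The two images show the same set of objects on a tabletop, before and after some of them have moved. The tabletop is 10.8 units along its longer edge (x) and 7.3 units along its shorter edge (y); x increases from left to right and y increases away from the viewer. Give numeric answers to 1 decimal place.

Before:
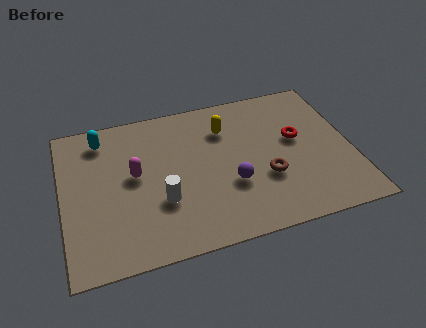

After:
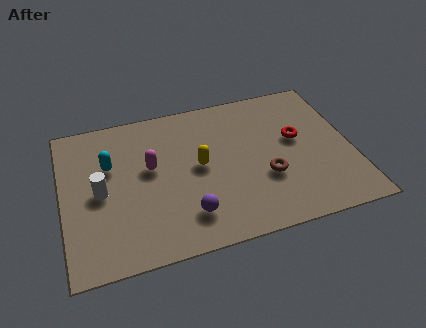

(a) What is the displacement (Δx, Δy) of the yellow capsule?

(-1.1, -1.6)

The yellow capsule started near (6.2, 5.4) and ended near (5.1, 3.8).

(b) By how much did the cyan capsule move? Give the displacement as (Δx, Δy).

(0.2, -1.4)

The cyan capsule started near (1.6, 6.1) and ended near (1.8, 4.7).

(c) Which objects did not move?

the brown torus and the red torus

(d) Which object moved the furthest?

the white cylinder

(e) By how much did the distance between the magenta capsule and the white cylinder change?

+0.3

The distance was about 1.7 in the first image and 2.0 in the second, so they moved 0.3 units further apart.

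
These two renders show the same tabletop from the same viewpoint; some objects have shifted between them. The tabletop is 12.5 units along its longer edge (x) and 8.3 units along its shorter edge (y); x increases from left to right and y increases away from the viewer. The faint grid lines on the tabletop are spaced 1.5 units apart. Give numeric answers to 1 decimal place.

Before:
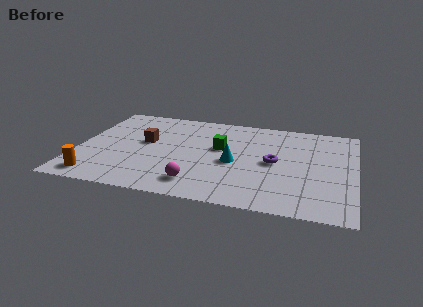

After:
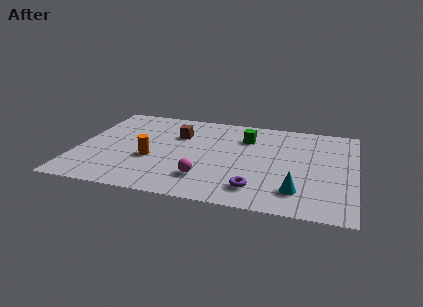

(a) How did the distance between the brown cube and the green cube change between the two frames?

-0.3

Before: roughly 3.4 units apart; after: 3.1. That's 0.3 units closer together.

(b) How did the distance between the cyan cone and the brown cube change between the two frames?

+2.6

Before: roughly 4.2 units apart; after: 6.8. That's 2.6 units further apart.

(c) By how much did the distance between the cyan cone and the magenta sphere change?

+1.4

Before: roughly 2.7 units apart; after: 4.1. That's 1.4 units further apart.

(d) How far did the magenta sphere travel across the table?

0.6

The magenta sphere moved from about (5.6, 1.5) to (5.9, 2.0), a distance of √(0.3² + 0.5²) ≈ 0.6.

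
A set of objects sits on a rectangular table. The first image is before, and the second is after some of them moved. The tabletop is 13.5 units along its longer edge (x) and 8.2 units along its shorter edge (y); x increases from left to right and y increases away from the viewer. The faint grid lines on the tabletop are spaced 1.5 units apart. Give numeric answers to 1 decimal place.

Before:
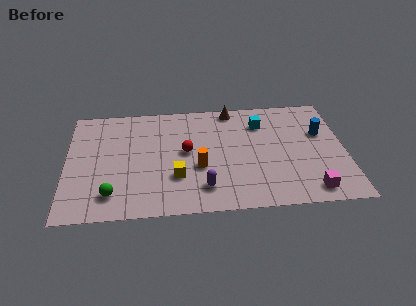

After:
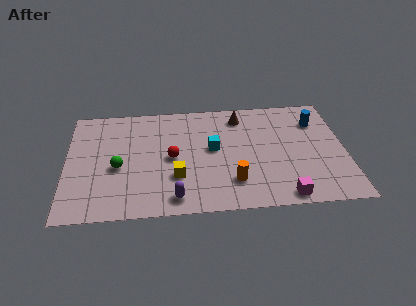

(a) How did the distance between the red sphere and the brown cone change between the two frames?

+0.6

Before: roughly 3.8 units apart; after: 4.4. That's 0.6 units further apart.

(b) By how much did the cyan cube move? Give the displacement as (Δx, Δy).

(-2.4, -1.7)

From the two frames, the cyan cube sits at roughly (9.5, 6.2) before and (7.1, 4.5) after.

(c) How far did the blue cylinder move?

0.9

The blue cylinder was near (12.4, 5.2) before and (12.2, 6.1) after, so it travelled √(0.2² + 0.9²) ≈ 0.9 units.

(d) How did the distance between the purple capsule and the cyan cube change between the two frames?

-1.5

The distance was about 5.4 in the first image and 3.9 in the second, so they moved 1.5 units closer together.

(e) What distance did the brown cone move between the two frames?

0.7

From (8.1, 7.4) to (8.5, 6.8), the brown cone covered √(0.4² + 0.6²) ≈ 0.7 units.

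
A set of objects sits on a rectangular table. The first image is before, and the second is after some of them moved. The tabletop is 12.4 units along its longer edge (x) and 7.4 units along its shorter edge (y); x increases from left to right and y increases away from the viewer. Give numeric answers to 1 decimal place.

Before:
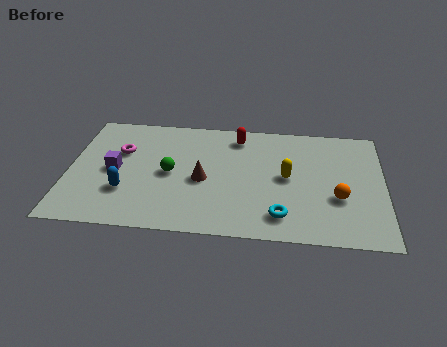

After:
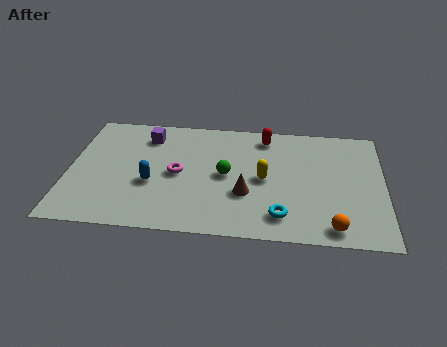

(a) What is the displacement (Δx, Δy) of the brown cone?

(1.7, -0.7)

The brown cone was at about (5.3, 3.3) and moved to about (7.0, 2.6).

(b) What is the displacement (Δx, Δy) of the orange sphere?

(-0.2, -1.8)

The orange sphere started near (10.6, 2.7) and ended near (10.4, 0.9).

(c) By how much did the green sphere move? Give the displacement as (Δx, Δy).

(2.2, 0.1)

From the two frames, the green sphere sits at roughly (4.0, 3.6) before and (6.2, 3.7) after.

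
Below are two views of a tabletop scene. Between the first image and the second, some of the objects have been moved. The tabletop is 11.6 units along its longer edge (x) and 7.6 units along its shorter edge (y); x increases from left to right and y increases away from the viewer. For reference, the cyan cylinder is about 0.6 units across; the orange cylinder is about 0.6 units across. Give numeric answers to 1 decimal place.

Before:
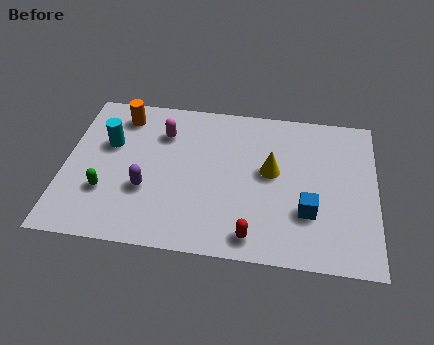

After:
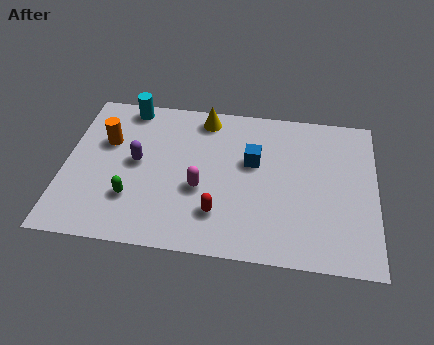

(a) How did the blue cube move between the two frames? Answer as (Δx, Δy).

(-2.1, 2.2)

The blue cube was at about (9.1, 2.4) and moved to about (7.0, 4.6).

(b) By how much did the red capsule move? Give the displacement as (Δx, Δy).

(-1.3, 0.9)

The red capsule was at about (7.1, 1.0) and moved to about (5.8, 1.9).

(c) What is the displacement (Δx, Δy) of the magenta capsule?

(1.5, -2.6)

The magenta capsule started near (3.6, 5.6) and ended near (5.1, 3.0).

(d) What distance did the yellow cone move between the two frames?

3.5

From (7.7, 4.2) to (5.1, 6.6), the yellow cone covered √(2.6² + 2.4²) ≈ 3.5 units.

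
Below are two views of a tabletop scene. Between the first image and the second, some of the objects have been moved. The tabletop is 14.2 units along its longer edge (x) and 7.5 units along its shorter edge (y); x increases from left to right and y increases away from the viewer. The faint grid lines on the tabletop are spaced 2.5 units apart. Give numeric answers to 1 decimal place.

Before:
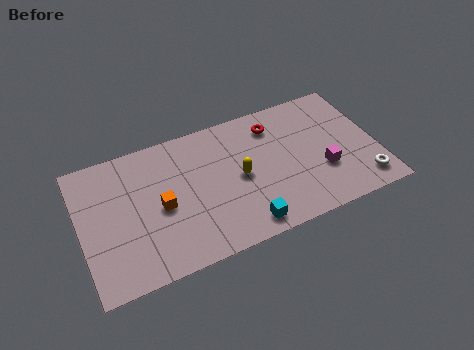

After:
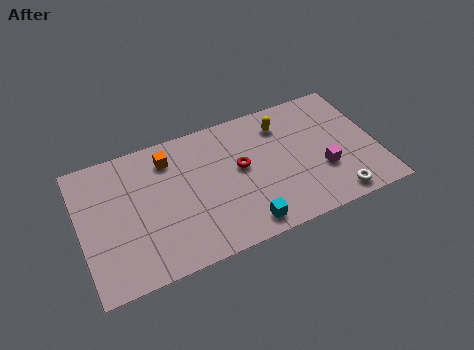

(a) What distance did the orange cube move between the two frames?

2.6

The orange cube was near (3.8, 3.5) before and (4.4, 6.0) after, so it travelled √(0.6² + 2.5²) ≈ 2.6 units.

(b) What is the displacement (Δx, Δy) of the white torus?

(-1.4, -0.4)

The white torus started near (13.3, 1.3) and ended near (11.9, 0.9).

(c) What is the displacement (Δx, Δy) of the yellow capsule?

(2.3, 2.2)

From the two frames, the yellow capsule sits at roughly (7.6, 3.7) before and (9.9, 5.9) after.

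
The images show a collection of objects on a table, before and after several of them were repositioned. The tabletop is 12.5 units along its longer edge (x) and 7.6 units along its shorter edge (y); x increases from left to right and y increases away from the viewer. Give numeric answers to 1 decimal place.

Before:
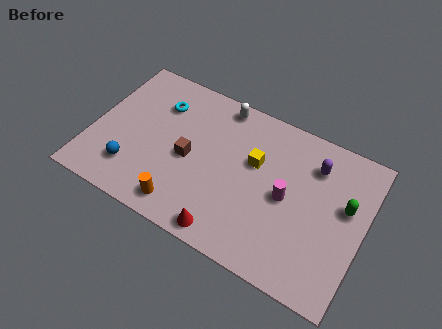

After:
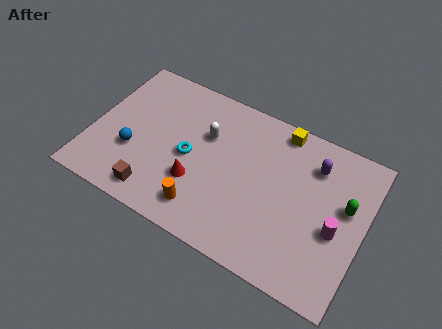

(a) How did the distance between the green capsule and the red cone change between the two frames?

+0.8

They were about 6.1 units apart before and 6.9 after — 0.8 units further apart.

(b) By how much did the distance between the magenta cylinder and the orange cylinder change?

+1.0

The distance was about 5.1 in the first image and 6.1 in the second, so they moved 1.0 units further apart.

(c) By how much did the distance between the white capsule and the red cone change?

-3.6

Before: roughly 6.1 units apart; after: 2.5. That's 3.6 units closer together.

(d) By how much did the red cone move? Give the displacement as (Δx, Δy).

(-1.7, 1.7)

The red cone was at about (6.7, 0.8) and moved to about (5.0, 2.5).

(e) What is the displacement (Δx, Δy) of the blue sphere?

(-0.1, 0.9)

From the two frames, the blue sphere sits at roughly (2.1, 1.8) before and (2.0, 2.7) after.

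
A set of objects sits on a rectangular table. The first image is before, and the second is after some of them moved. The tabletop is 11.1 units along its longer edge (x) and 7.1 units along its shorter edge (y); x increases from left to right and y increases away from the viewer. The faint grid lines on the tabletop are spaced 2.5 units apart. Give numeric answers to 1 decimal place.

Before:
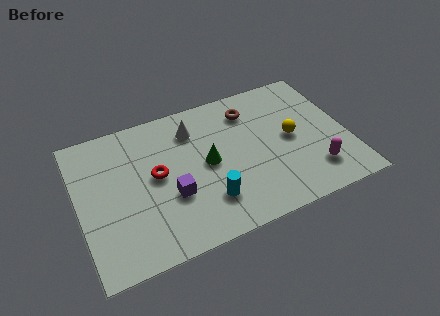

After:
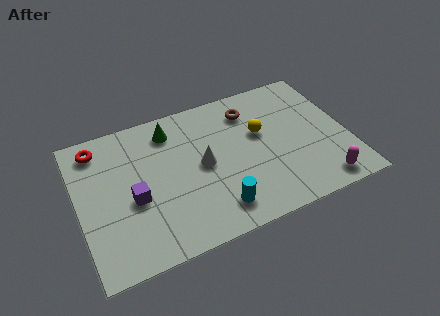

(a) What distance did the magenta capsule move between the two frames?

0.7

The magenta capsule moved from about (9.5, 1.6) to (9.7, 0.9), a distance of √(0.2² + 0.7²) ≈ 0.7.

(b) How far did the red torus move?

3.1

The red torus was near (3.2, 3.8) before and (1.0, 6.0) after, so it travelled √(2.2² + 2.2²) ≈ 3.1 units.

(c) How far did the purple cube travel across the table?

1.6

The purple cube was near (3.7, 2.6) before and (2.2, 3.0) after, so it travelled √(1.5² + 0.4²) ≈ 1.6 units.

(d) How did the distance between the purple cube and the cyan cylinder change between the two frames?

+2.0

Before: roughly 1.6 units apart; after: 3.6. That's 2.0 units further apart.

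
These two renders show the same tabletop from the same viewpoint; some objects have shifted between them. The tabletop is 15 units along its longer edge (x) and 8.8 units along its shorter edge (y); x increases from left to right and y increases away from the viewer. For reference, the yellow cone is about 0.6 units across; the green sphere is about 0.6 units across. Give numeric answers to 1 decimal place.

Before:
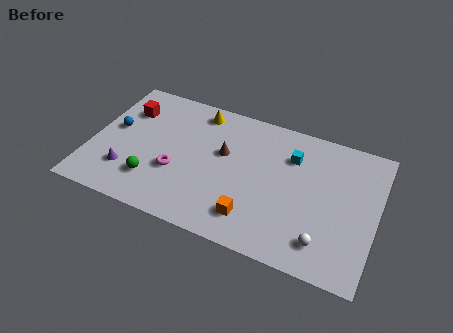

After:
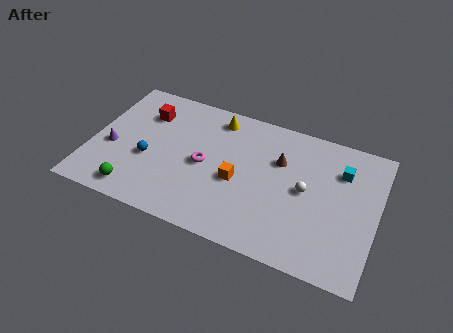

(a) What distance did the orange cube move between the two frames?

2.2

From (8.8, 1.8) to (7.8, 3.8), the orange cube covered √(1.0² + 2.0²) ≈ 2.2 units.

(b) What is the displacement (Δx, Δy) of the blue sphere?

(2.0, -1.4)

The blue sphere was at about (1.1, 4.9) and moved to about (3.1, 3.5).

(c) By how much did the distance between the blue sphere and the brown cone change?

+1.3

Before: roughly 5.8 units apart; after: 7.1. That's 1.3 units further apart.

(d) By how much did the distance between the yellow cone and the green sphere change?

+1.6

The distance was about 5.7 in the first image and 7.3 in the second, so they moved 1.6 units further apart.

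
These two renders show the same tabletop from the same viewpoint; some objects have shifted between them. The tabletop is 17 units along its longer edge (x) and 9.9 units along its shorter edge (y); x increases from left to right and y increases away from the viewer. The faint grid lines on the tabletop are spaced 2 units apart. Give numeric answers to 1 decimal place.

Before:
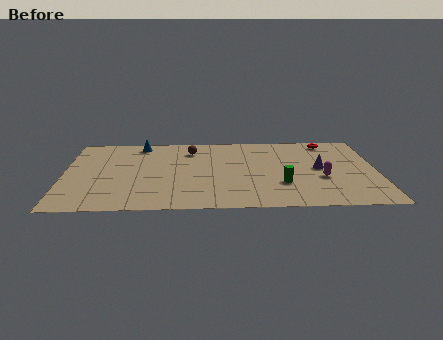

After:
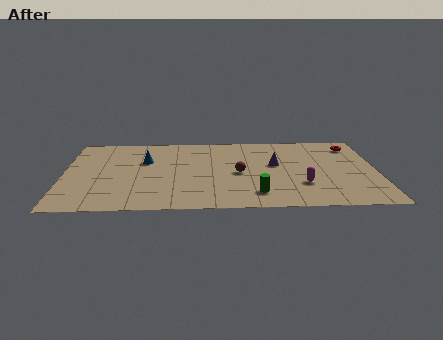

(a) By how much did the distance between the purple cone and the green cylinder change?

+1.1

They were about 2.9 units apart before and 4.0 after — 1.1 units further apart.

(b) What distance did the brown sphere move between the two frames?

4.1

From (6.9, 7.8) to (9.5, 4.6), the brown sphere covered √(2.6² + 3.2²) ≈ 4.1 units.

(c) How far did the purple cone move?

2.5

From (13.9, 5.1) to (11.5, 5.7), the purple cone covered √(2.4² + 0.6²) ≈ 2.5 units.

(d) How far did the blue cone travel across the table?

2.3

The blue cone was near (4.1, 8.7) before and (4.4, 6.4) after, so it travelled √(0.3² + 2.3²) ≈ 2.3 units.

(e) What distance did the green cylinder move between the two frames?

1.8

From (11.8, 3.1) to (10.4, 1.9), the green cylinder covered √(1.4² + 1.2²) ≈ 1.8 units.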